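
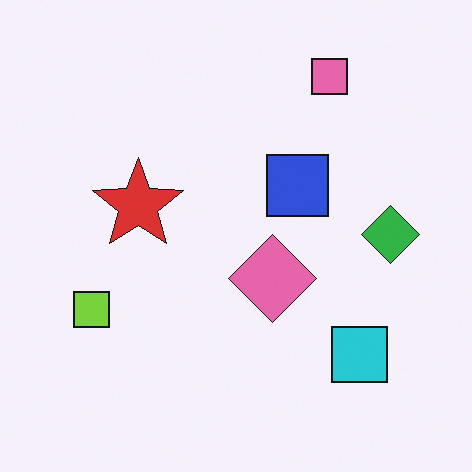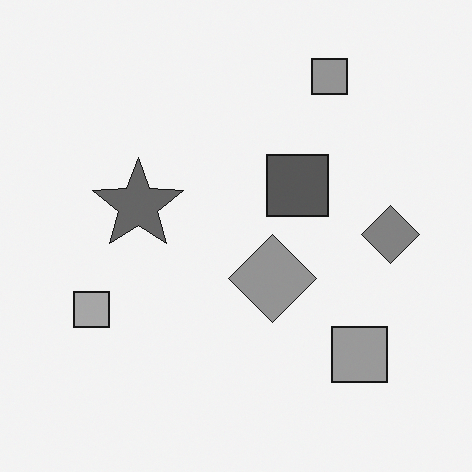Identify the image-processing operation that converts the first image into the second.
The transformation is: converted to grayscale.

All color is removed — every shape is now a shade of grey.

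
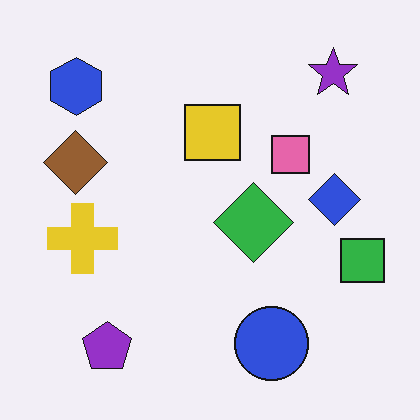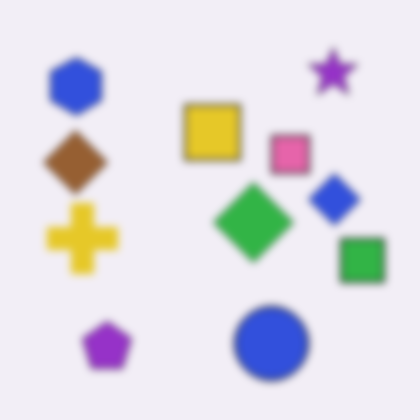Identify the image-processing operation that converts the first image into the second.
The second image is the first moderately blurred.

Shape edges and outlines are uniformly softened across the whole image.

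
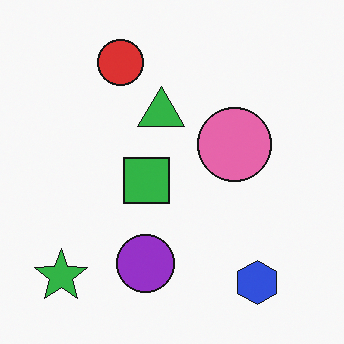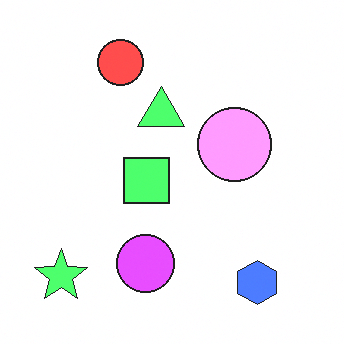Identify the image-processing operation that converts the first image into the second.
The transformation is: noticeably brightened.

Every pixel — background and shapes alike — is uniformly brightened.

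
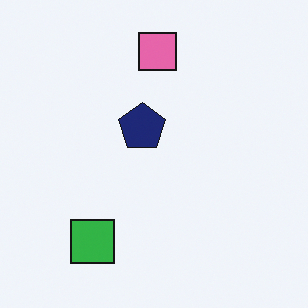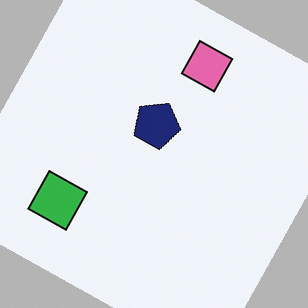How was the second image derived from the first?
Rotated clockwise by a clearly visible amount.

Every shape is tilted by the same angle and the image corners show triangular fill wedges — a whole-image rotation by a non-right angle.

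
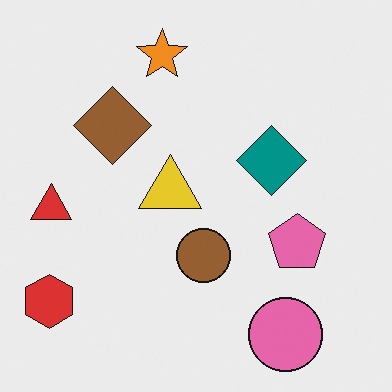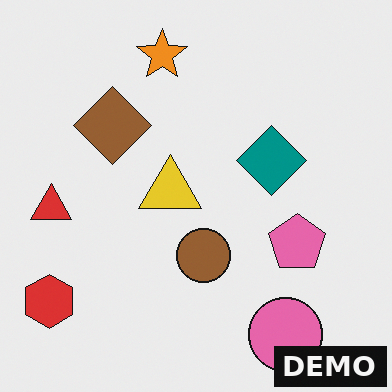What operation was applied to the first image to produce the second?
This is the original image watermarked with the text "DEMO" in the lower-right corner.

A dark label reading "DEMO" appears in the lower-right corner.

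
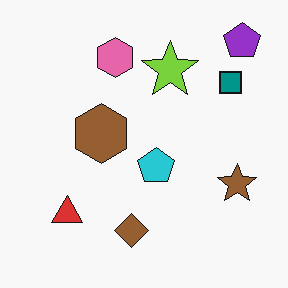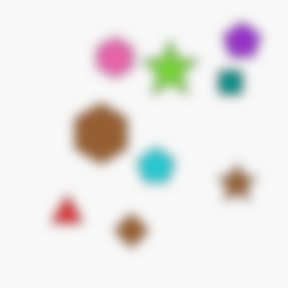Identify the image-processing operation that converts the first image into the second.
The transformation is: strongly gaussian-blurred.

Shape edges and outlines are uniformly softened across the whole image.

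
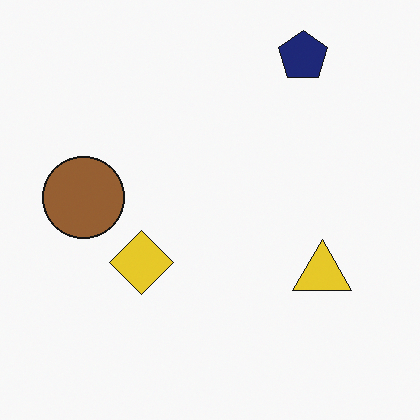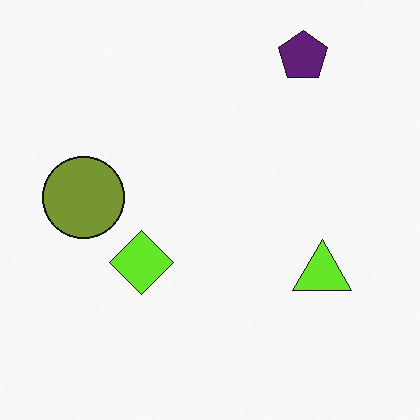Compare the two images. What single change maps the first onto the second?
The transformation is: hue-shifted slightly.

Every shape's color has rotated by the same amount around the hue wheel — a uniform hue shift.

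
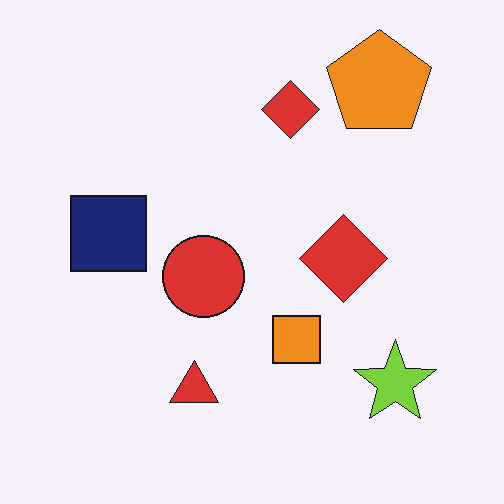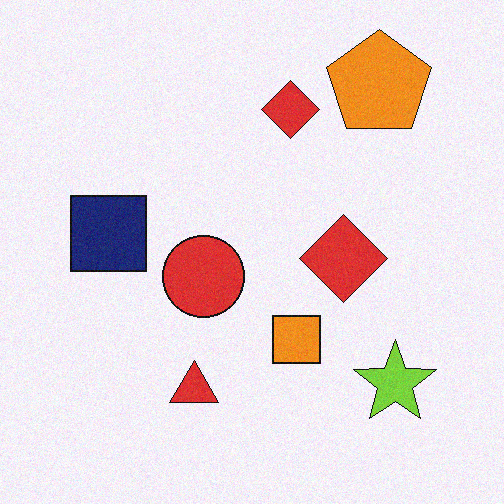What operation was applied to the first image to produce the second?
The transformation is: degraded with light additive noise.

Random speckle covers the whole image, including the flat background.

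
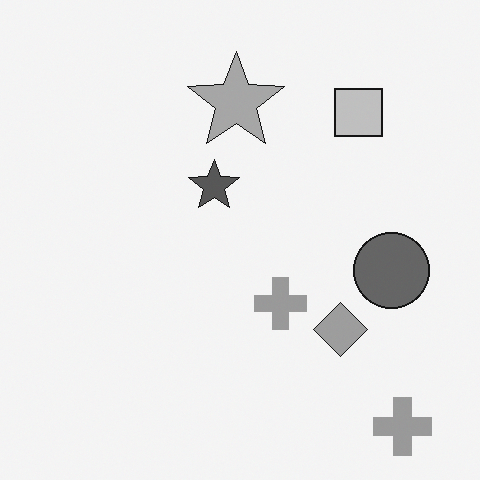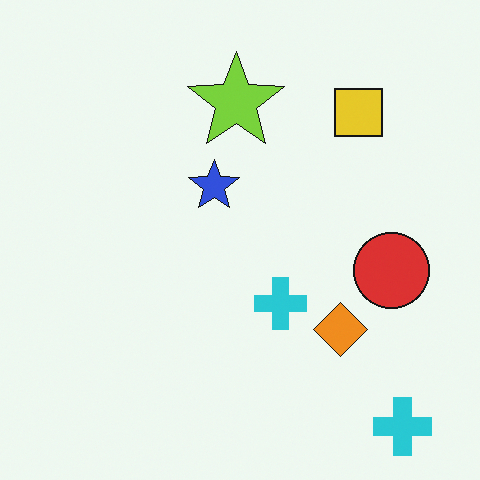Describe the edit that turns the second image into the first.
The transformation is: converted to grayscale.

All color is removed — every shape is now a shade of grey.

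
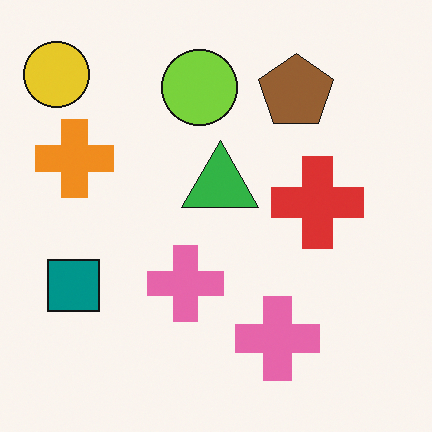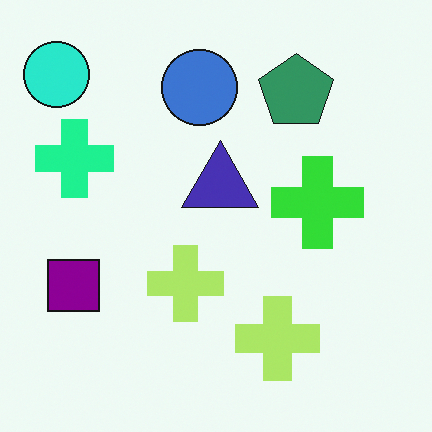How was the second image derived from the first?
It was hue-shifted through roughly a third of the color wheel.

Every shape's color has rotated by the same amount around the hue wheel — a uniform hue shift.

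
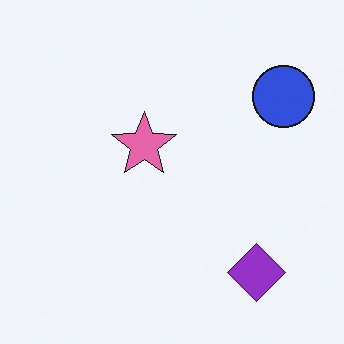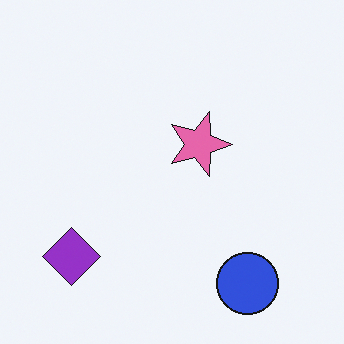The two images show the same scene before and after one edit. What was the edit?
This is the original image rotated 90° clockwise.

The blue circle sits in the top-right of the first image and the bottom-right of the second — consistent with a whole-image 90° clockwise rotation.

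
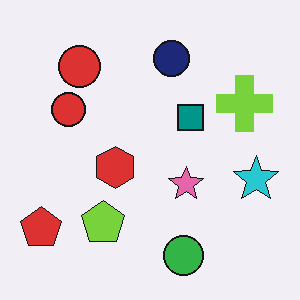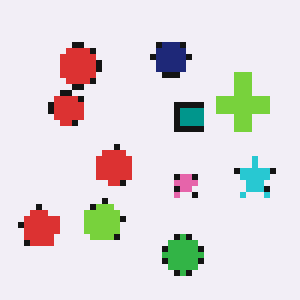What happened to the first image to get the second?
The second image is the first pixelated into visible square blocks.

Shapes are reduced to large square blocks; fine edges and outlines are lost — a downscale-then-upscale (mosaic) effect.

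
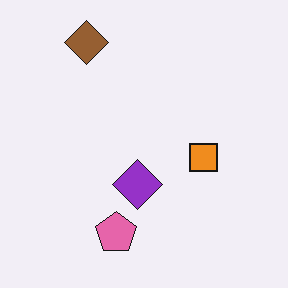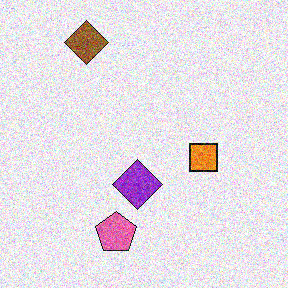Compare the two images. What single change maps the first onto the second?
It was degraded with heavy additive noise.

Random speckle covers the whole image, including the flat background.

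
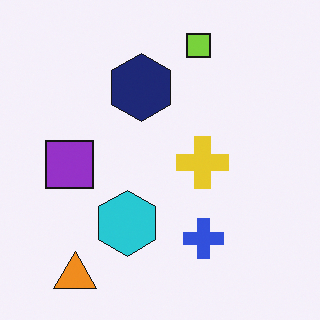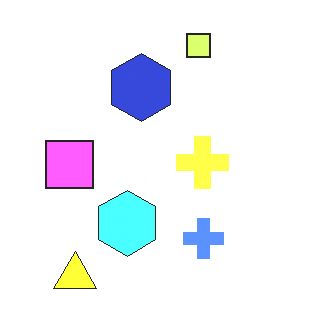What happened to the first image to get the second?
The second image is the first noticeably brightened.

Every pixel — background and shapes alike — is uniformly brightened.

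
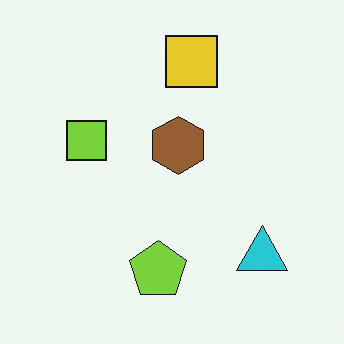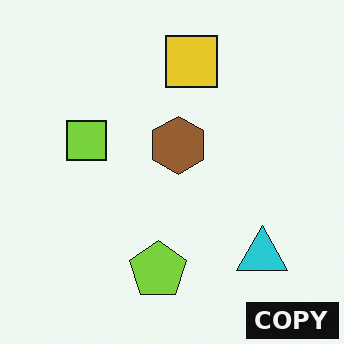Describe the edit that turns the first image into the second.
Watermarked with the text "COPY" in the lower-right corner.

A dark label reading "COPY" appears in the lower-right corner.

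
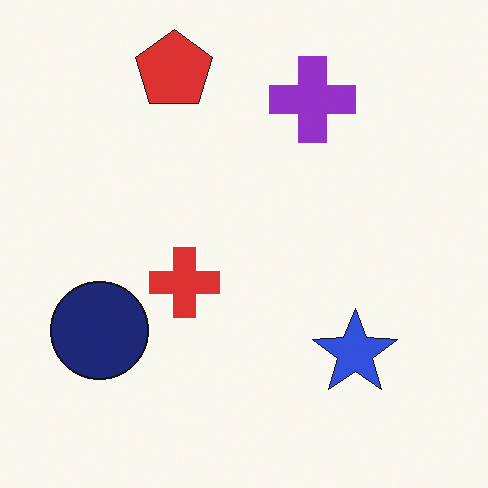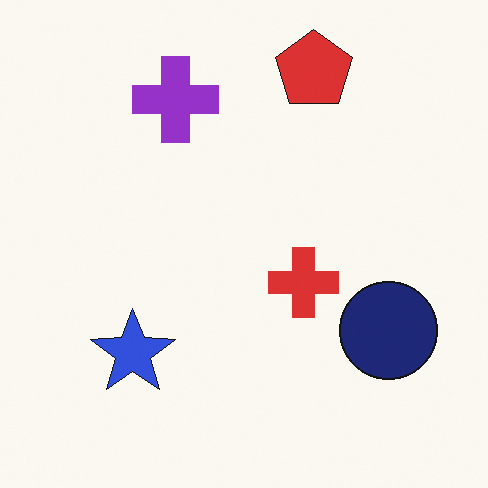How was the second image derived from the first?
This is the original image flipped horizontally (left ↔ right).

The navy circle is in the bottom-left of the first image and the bottom-right of the second — shapes on opposite sides of the vertical midline have swapped in a mirror flip.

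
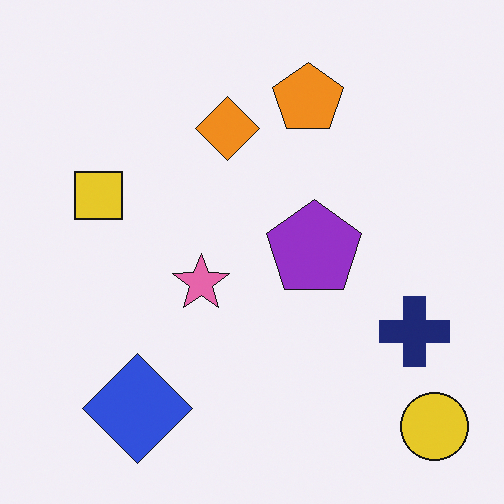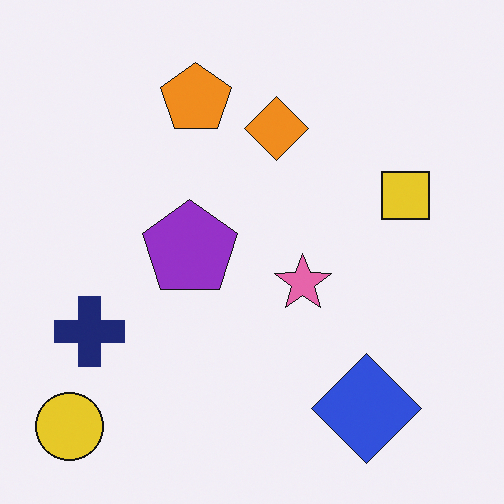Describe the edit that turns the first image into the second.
The second image is the first flipped horizontally (left ↔ right).

The yellow circle is in the bottom-right of the first image and the bottom-left of the second — shapes on opposite sides of the vertical midline have swapped in a mirror flip.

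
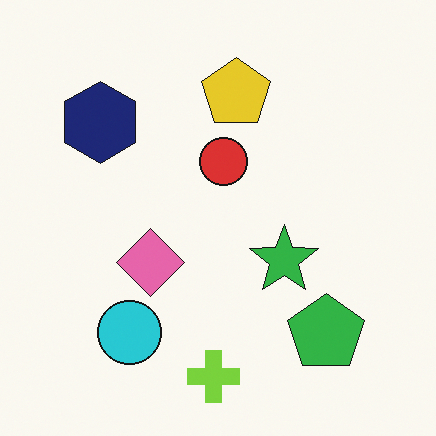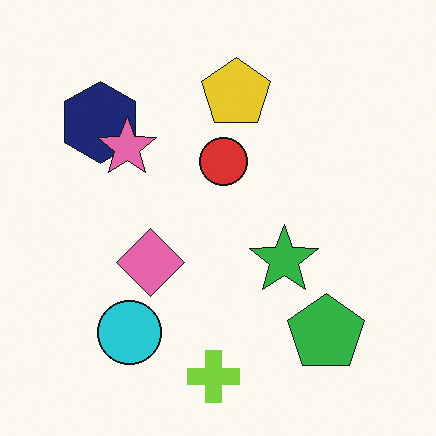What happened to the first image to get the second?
Overlaid with an additional pink star.

A pink star appears in the second image that is absent from the first.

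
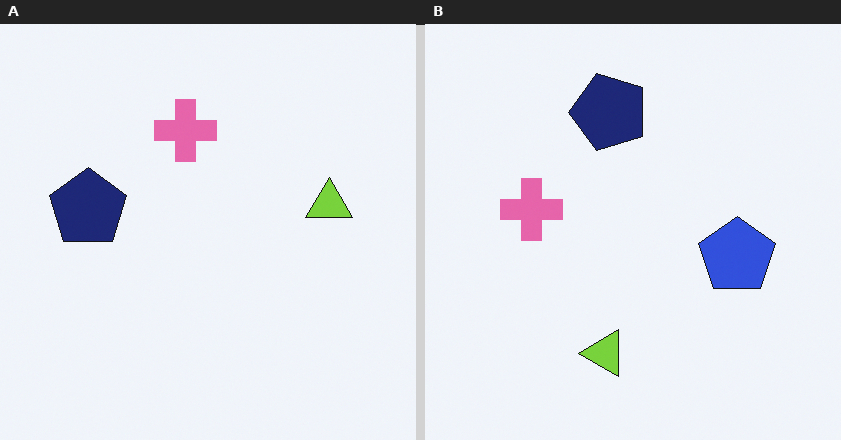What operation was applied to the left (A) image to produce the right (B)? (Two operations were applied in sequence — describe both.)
The right (B) image is the left (A) transposed (reflected across the top-left ↔ bottom-right diagonal), then overlaid with an additional blue pentagon.

Shapes have swapped their row and column positions — what was in the top-right is now in the bottom-left — a diagonal reflection. A blue pentagon appears in the right (B) image that is absent from the left (A).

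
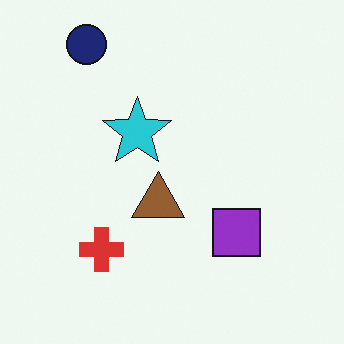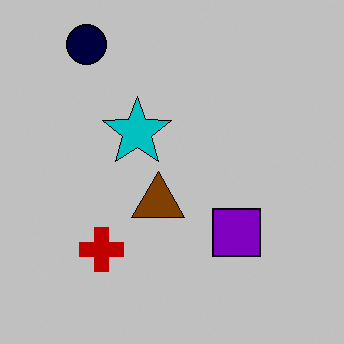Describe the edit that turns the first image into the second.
This is the original image heavily posterized to just a handful of flat colors.

Each flat color has snapped to a coarser quantized level — most visibly, the near-white background has dropped to a flat grey.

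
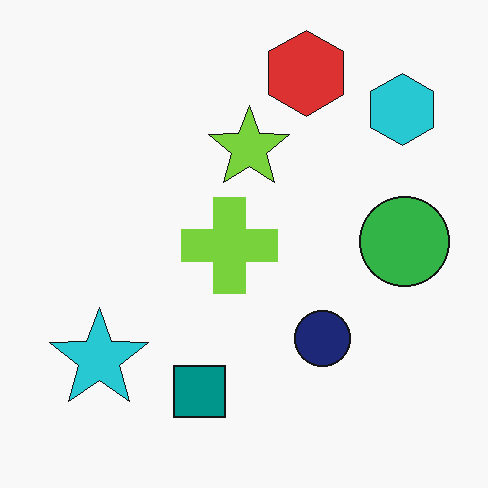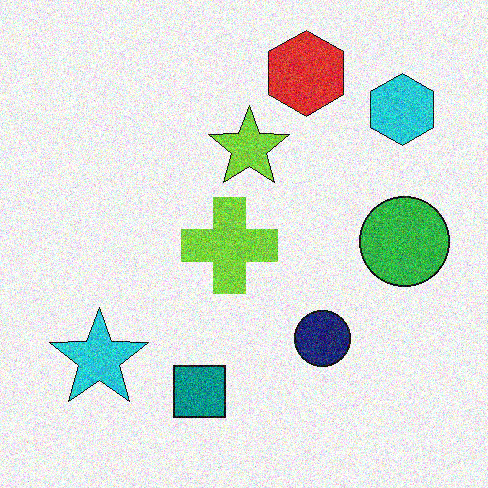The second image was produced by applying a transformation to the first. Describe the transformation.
The image was degraded with strong gaussian noise.

Random speckle covers the whole image, including the flat background.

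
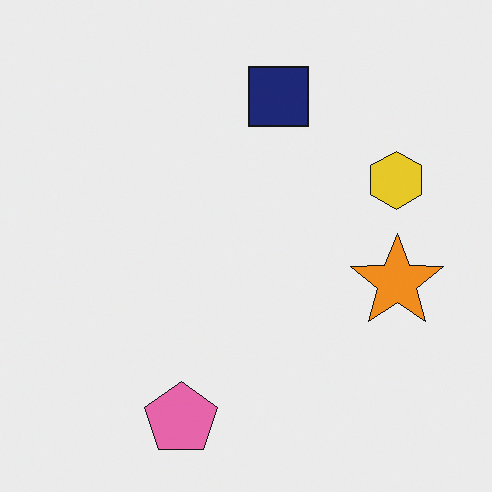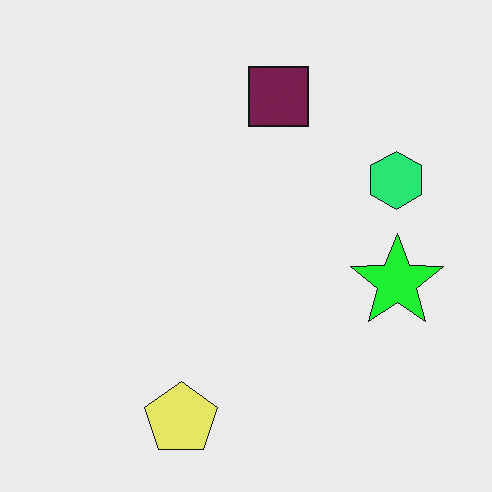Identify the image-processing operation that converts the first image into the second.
This is the original image hue-shifted by a moderate amount.

Every shape's color has rotated by the same amount around the hue wheel — a uniform hue shift.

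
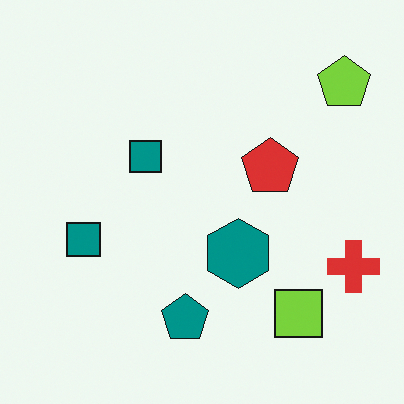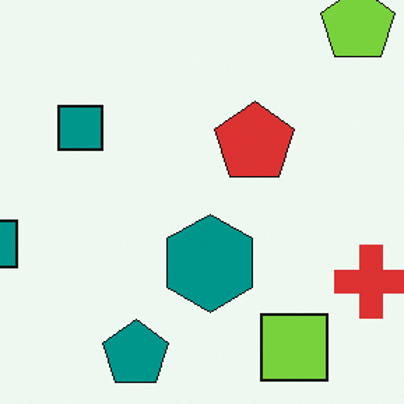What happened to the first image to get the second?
This is the original image cropped slightly and scaled back up.

The visible shapes are larger and the field of view is narrower; shapes near the original edges may be partly or wholly outside the frame — a crop-and-rescale.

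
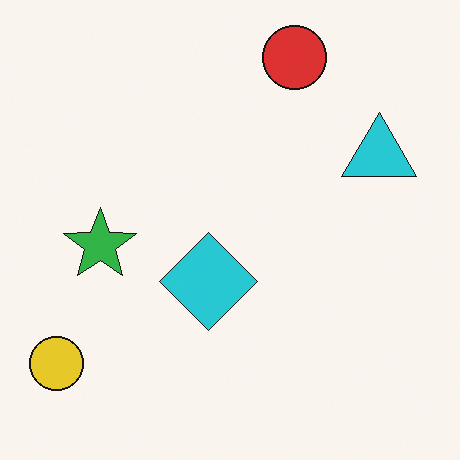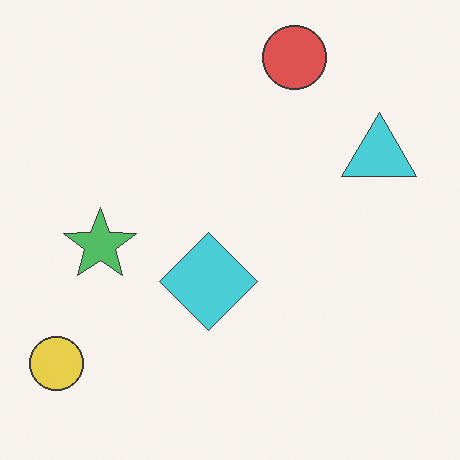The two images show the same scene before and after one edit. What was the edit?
The image was given slightly reduced contrast.

Tones are pushed toward mid-grey across the whole image — a global contrast change.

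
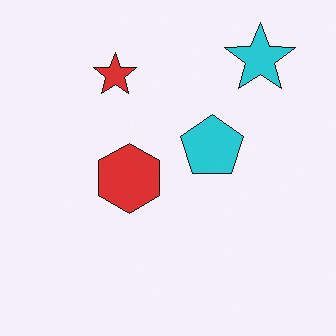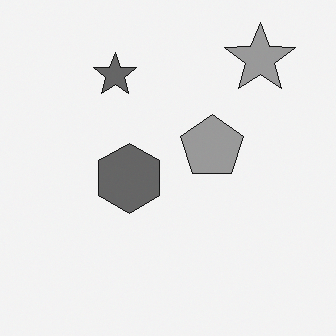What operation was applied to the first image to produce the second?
The transformation is: converted to grayscale.

All color is removed — every shape is now a shade of grey.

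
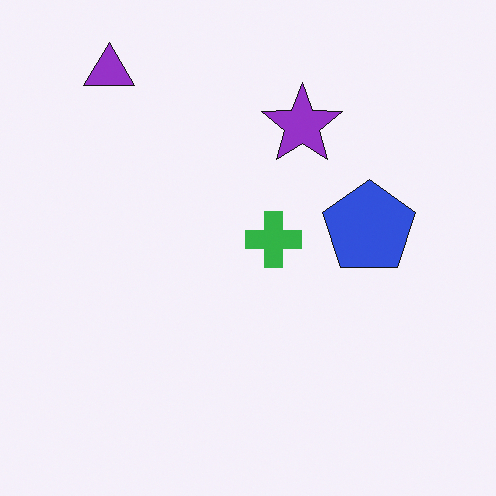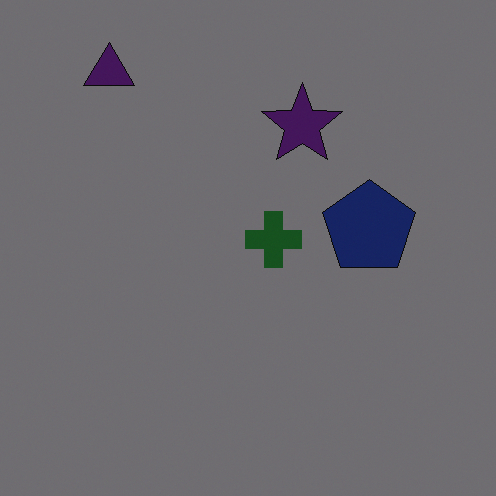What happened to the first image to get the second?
This is the original image substantially darkened.

Every pixel — background and shapes alike — is uniformly darkened.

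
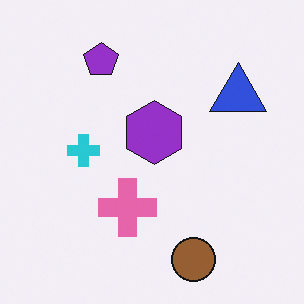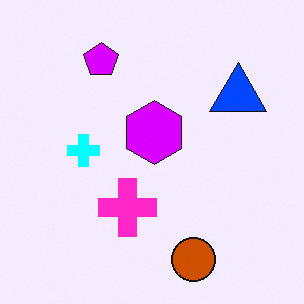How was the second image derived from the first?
This is the original image heavily oversaturated.

All colors are more vivid — a global saturation change.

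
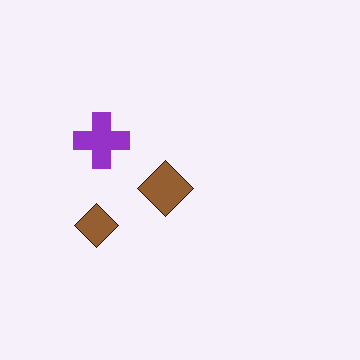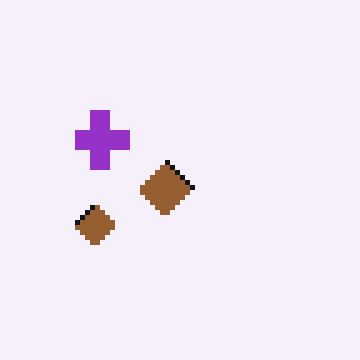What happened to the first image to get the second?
Mildly pixelated.

Shapes are reduced to large square blocks; fine edges and outlines are lost — a downscale-then-upscale (mosaic) effect.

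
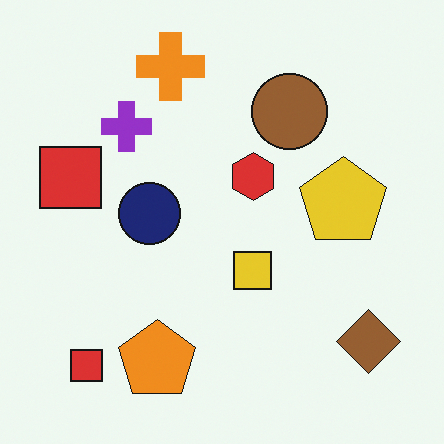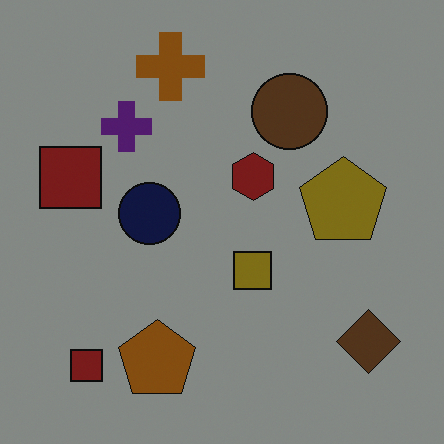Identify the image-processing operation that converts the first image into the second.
This is the original image substantially darkened.

Every pixel — background and shapes alike — is uniformly darkened.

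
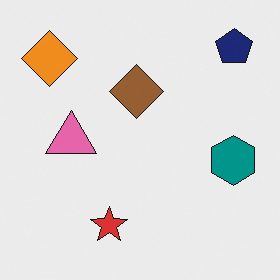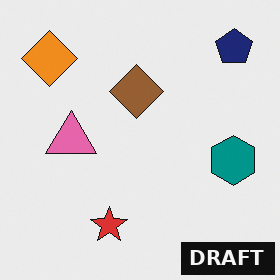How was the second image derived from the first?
Watermarked with the text "DRAFT" in the lower-right corner.

A dark label reading "DRAFT" appears in the lower-right corner.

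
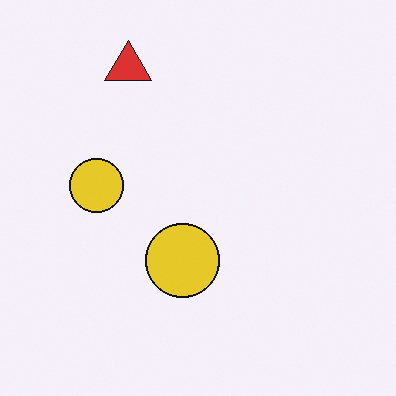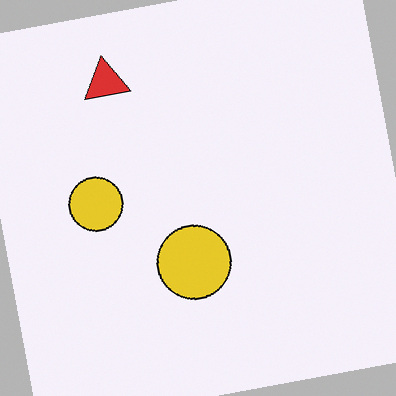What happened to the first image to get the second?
The transformation is: rotated counter-clockwise by a small amount.

Every shape is tilted by the same angle and the image corners show triangular fill wedges — a whole-image rotation by a non-right angle.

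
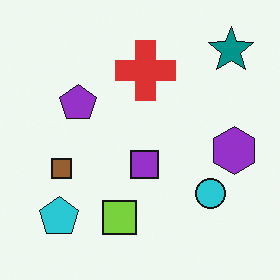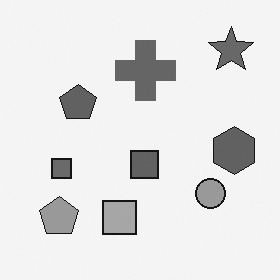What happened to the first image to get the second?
It was converted to grayscale.

All color is removed — every shape is now a shade of grey.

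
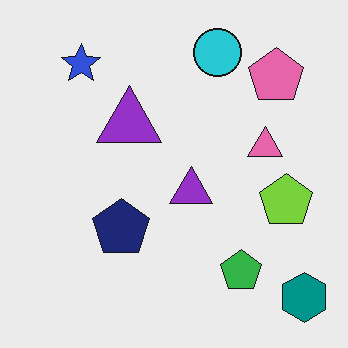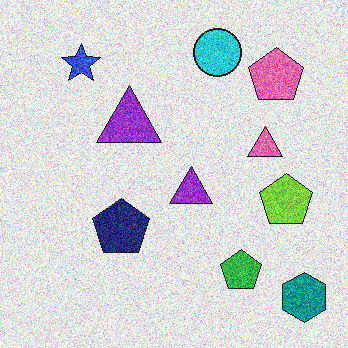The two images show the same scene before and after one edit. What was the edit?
It was degraded with heavy additive noise.

Random speckle covers the whole image, including the flat background.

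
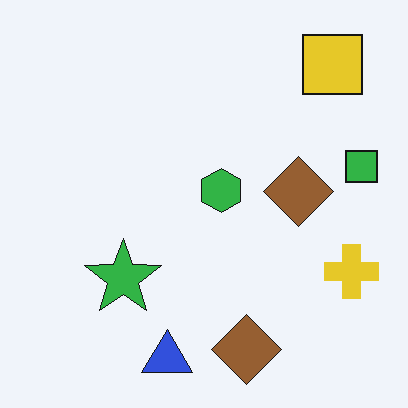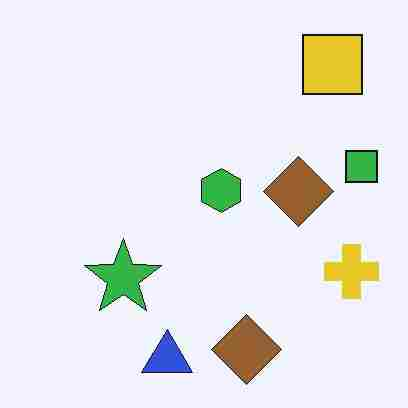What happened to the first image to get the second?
The transformation is: degraded with heavy JPEG compression.

Blocky 8×8 compression artifacts appear around shape edges and the flat background shows ringing — characteristic JPEG degradation.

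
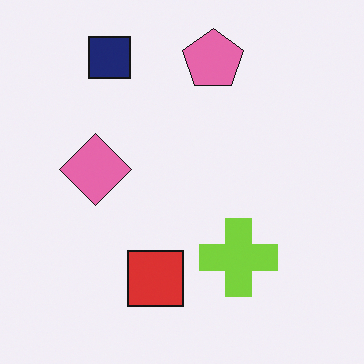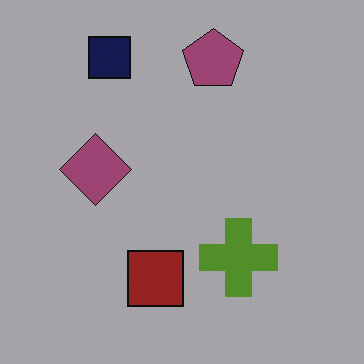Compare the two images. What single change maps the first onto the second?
The image was substantially darkened.

Every pixel — background and shapes alike — is uniformly darkened.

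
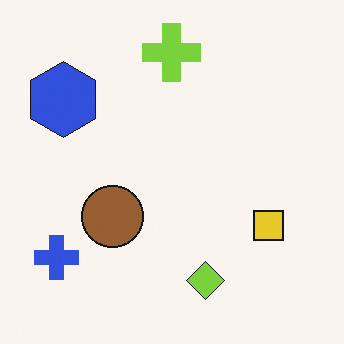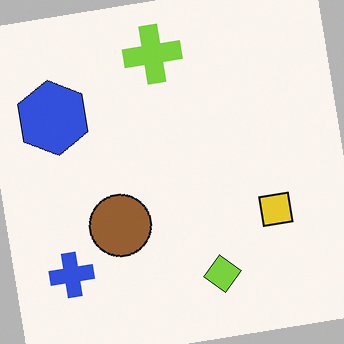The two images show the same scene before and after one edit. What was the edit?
It was rotated counter-clockwise by a few degrees.

Every shape is tilted by the same angle and the image corners show triangular fill wedges — a whole-image rotation by a non-right angle.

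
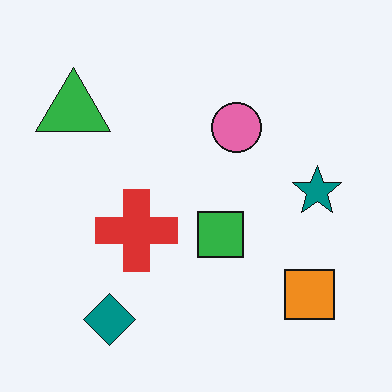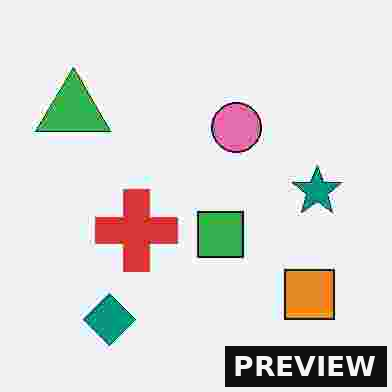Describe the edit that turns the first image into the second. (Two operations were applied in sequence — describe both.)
The second image is the first heavily JPEG-compressed with obvious blocking artifacts, then watermarked with the text "PREVIEW" in the lower-right corner.

Blocky 8×8 compression artifacts appear around shape edges and the flat background shows ringing — characteristic JPEG degradation. A dark label reading "PREVIEW" appears in the lower-right corner.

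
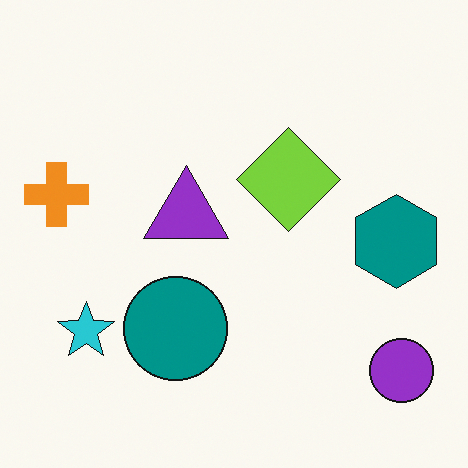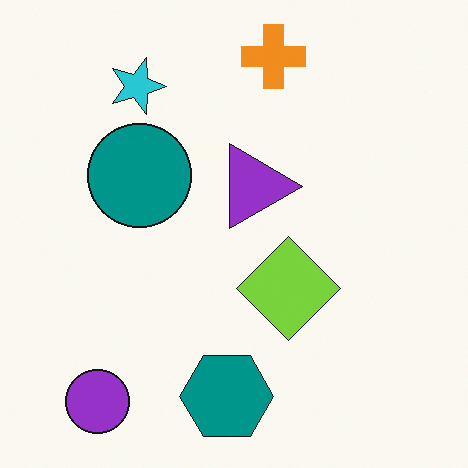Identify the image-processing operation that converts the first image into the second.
The image was rotated 90° clockwise.

The purple circle sits in the bottom-right of the first image and the bottom-left of the second — consistent with a whole-image 90° clockwise rotation.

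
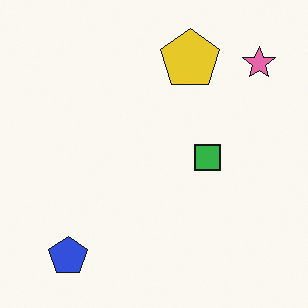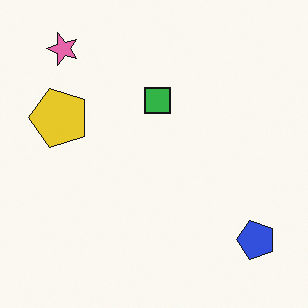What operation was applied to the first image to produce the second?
The transformation is: rotated 90° counter-clockwise.

The pink star sits in the top-right of the first image and the top-left of the second — consistent with a whole-image 90° counter-clockwise rotation.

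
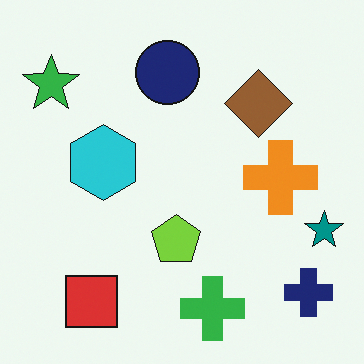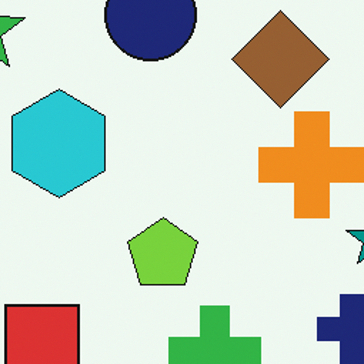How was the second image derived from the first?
This is the original image cropped to a modestly smaller region and rescaled.

The visible shapes are larger and the field of view is narrower; shapes near the original edges may be partly or wholly outside the frame — a crop-and-rescale.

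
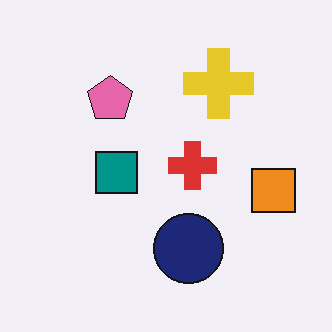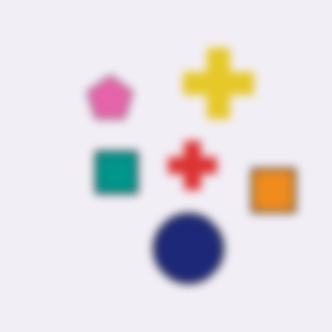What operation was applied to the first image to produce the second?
It was noticeably gaussian-blurred.

Shape edges and outlines are uniformly softened across the whole image.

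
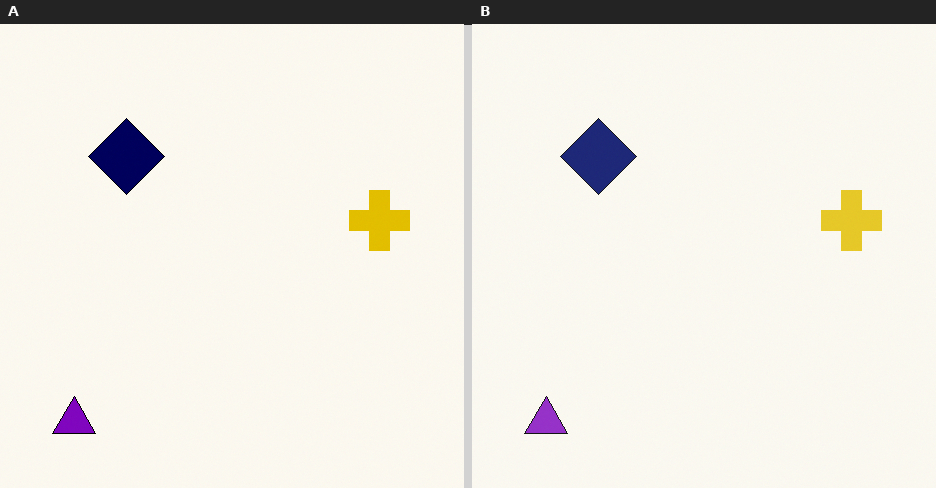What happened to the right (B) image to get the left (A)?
The image was given slightly increased contrast.

Tones are pushed away from mid-grey across the whole image — a global contrast change.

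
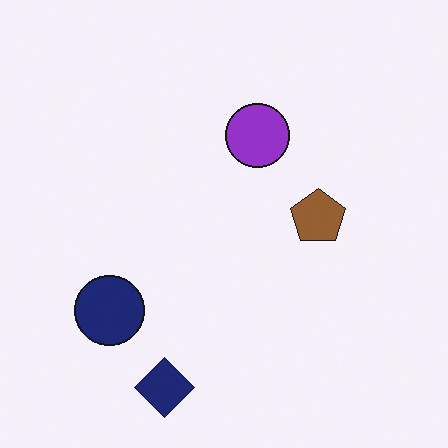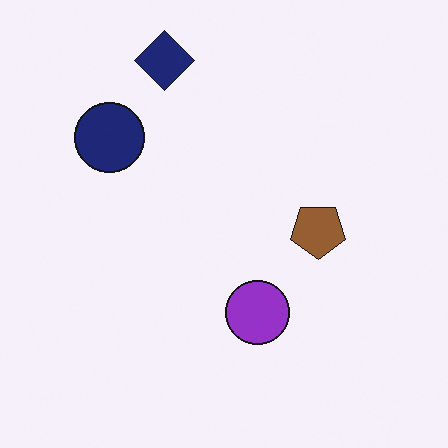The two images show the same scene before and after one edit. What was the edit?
The transformation is: flipped vertically (top ↔ bottom).

The navy diamond is in the bottom of the first image and the top of the second — shapes on opposite sides of the horizontal midline have swapped in a mirror flip.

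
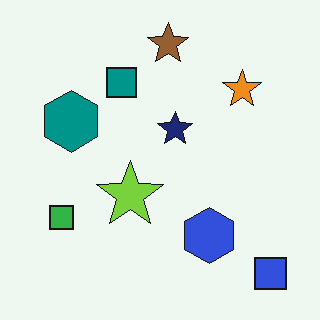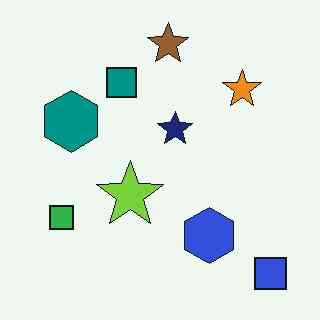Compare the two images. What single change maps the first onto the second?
This is the original image given moderate JPEG compression.

Blocky 8×8 compression artifacts appear around shape edges and the flat background shows ringing — characteristic JPEG degradation.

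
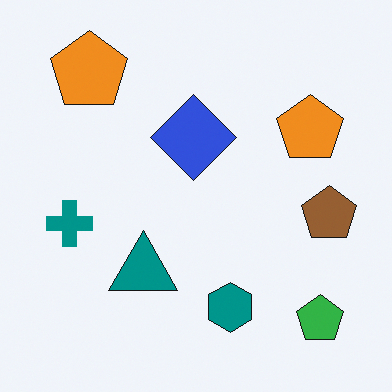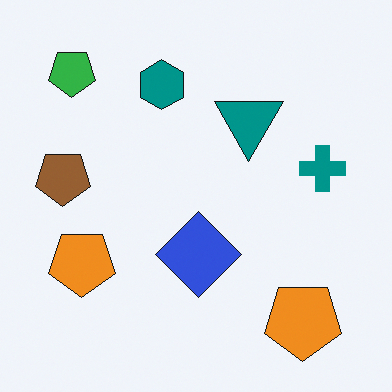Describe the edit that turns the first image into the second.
The image was rotated 180°.

The green pentagon sits in the bottom-right of the first image and the top-left of the second — consistent with a whole-image 180° rotation.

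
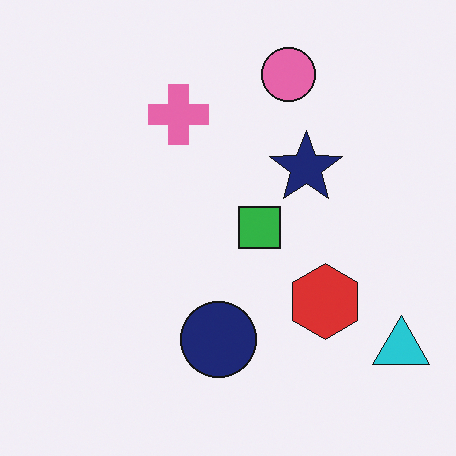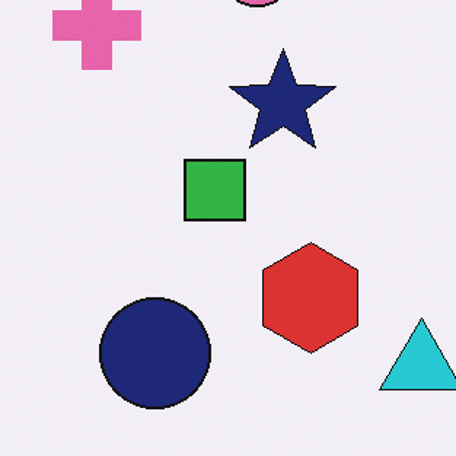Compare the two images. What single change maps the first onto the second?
It was cropped slightly and scaled back up.

The visible shapes are larger and the field of view is narrower; shapes near the original edges may be partly or wholly outside the frame — a crop-and-rescale.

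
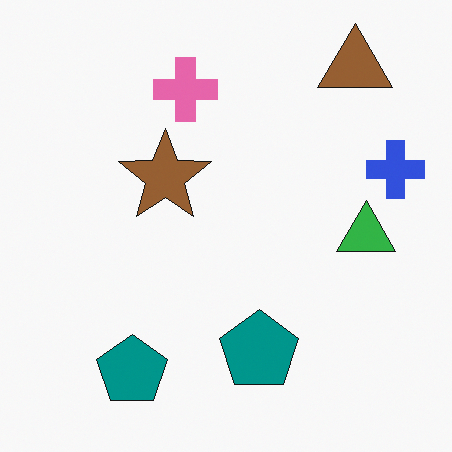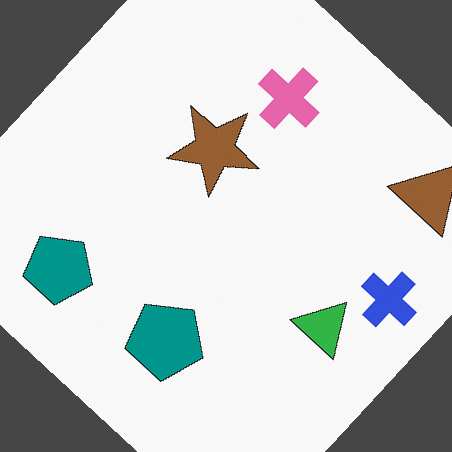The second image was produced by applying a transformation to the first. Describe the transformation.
The transformation is: rotated clockwise by a large amount — several tens of degrees.

Every shape is tilted by the same angle and the image corners show triangular fill wedges — a whole-image rotation by a non-right angle.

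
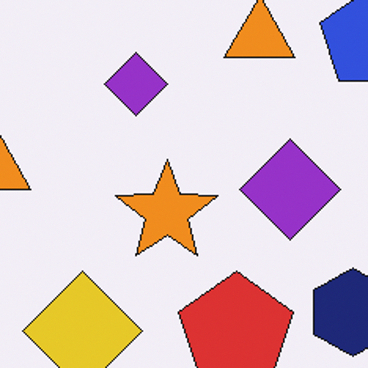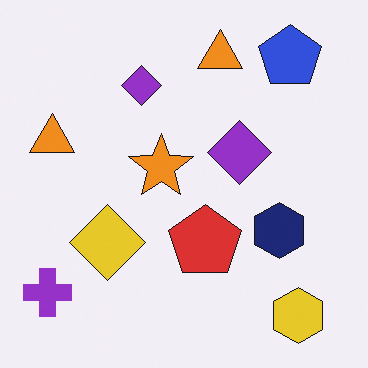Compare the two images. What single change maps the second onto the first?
The image was cropped slightly and scaled back up.

The visible shapes are larger and the field of view is narrower; shapes near the original edges may be partly or wholly outside the frame — a crop-and-rescale.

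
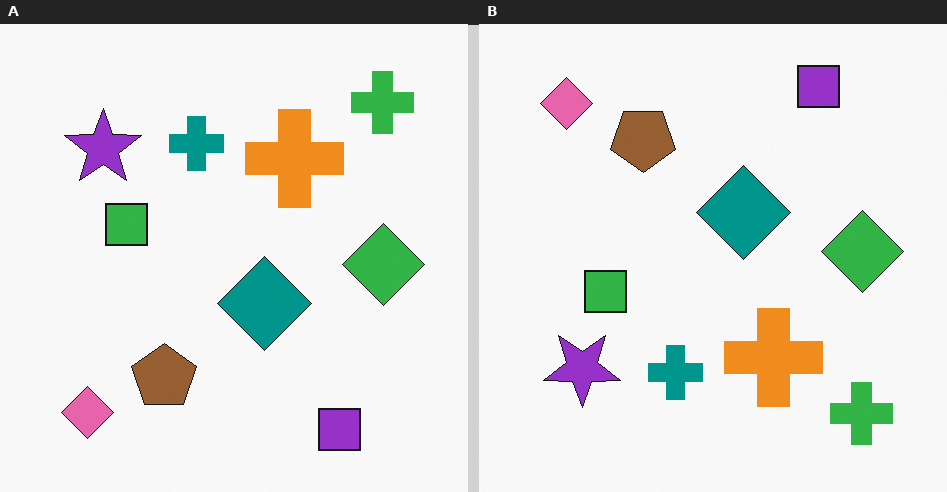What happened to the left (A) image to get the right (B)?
The transformation is: flipped vertically (top ↔ bottom).

The purple square is in the bottom-right of the left (A) image and the top-right of the right (B) — shapes on opposite sides of the horizontal midline have swapped in a mirror flip.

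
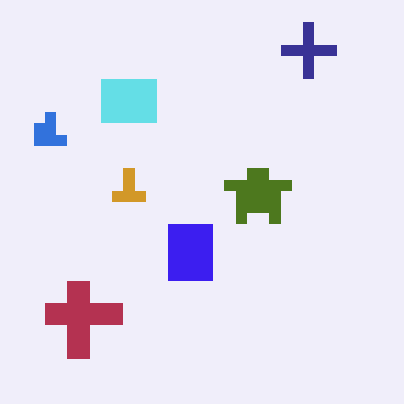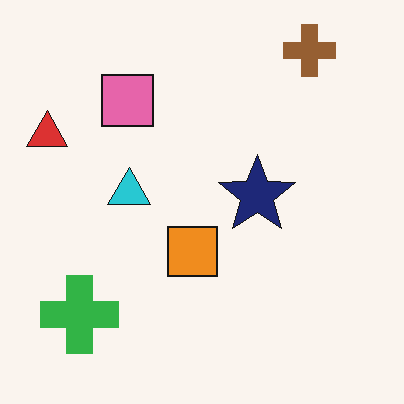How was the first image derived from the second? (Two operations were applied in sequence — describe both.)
It was coarsely pixelated, then hue-shifted by a large amount.

Shapes are reduced to large square blocks; fine edges and outlines are lost — a downscale-then-upscale (mosaic) effect. Every shape's color has rotated by the same amount around the hue wheel — a uniform hue shift.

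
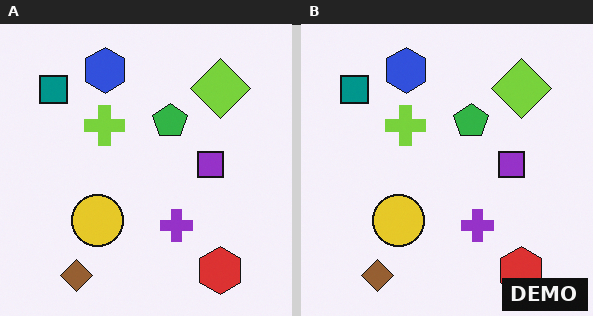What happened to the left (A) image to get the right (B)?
The right (B) image is the left (A) watermarked with the text "DEMO" in the lower-right corner.

A dark label reading "DEMO" appears in the lower-right corner.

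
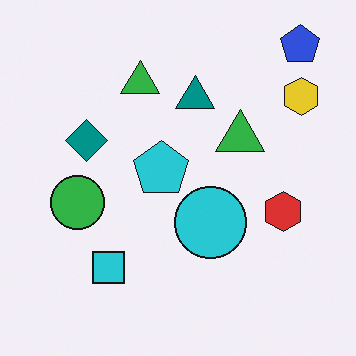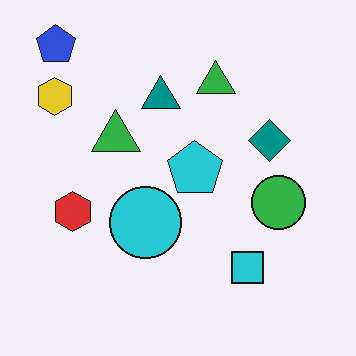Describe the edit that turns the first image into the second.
The transformation is: flipped horizontally (left ↔ right).

The yellow hexagon is in the top-right of the first image and the top-left of the second — shapes on opposite sides of the vertical midline have swapped in a mirror flip.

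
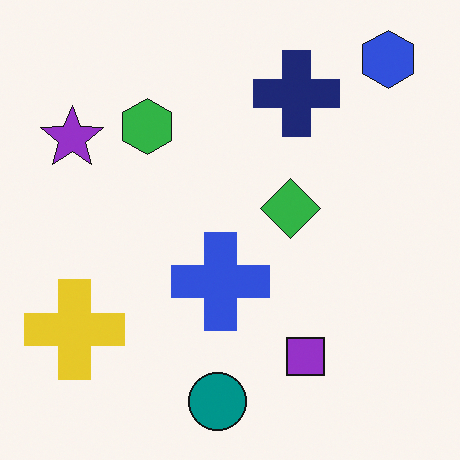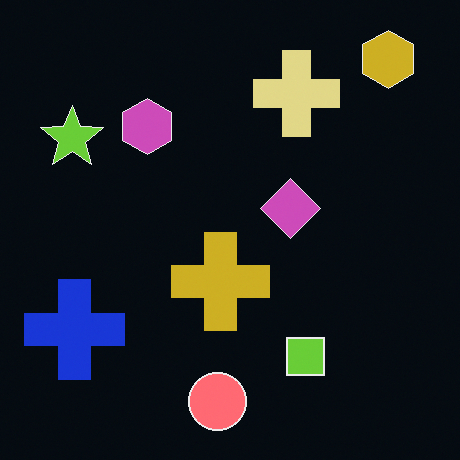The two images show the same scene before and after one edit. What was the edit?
The image was color-inverted (negative).

The light background has become dark and every shape's color is its complement — a photographic negative.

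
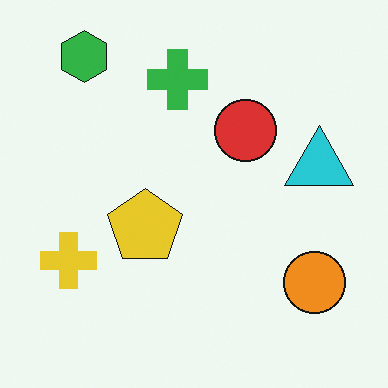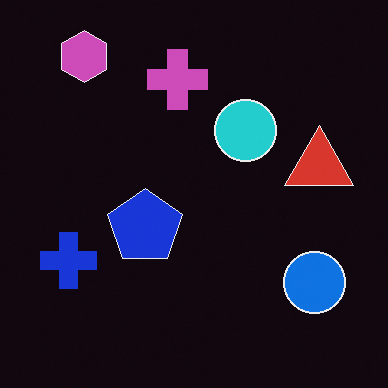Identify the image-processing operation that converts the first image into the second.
Color-inverted (negative).

The light background has become dark and every shape's color is its complement — a photographic negative.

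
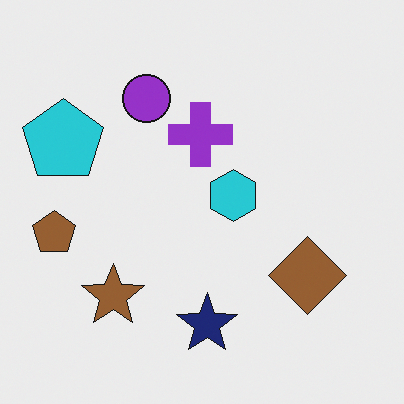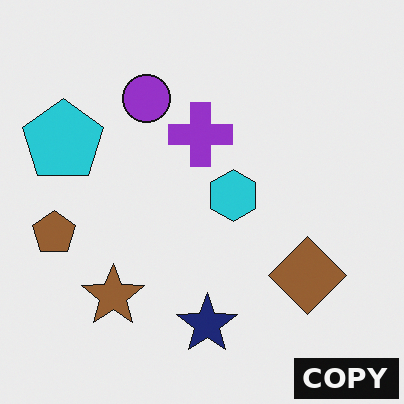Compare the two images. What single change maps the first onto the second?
It was watermarked with the text "COPY" in the lower-right corner.

A dark label reading "COPY" appears in the lower-right corner.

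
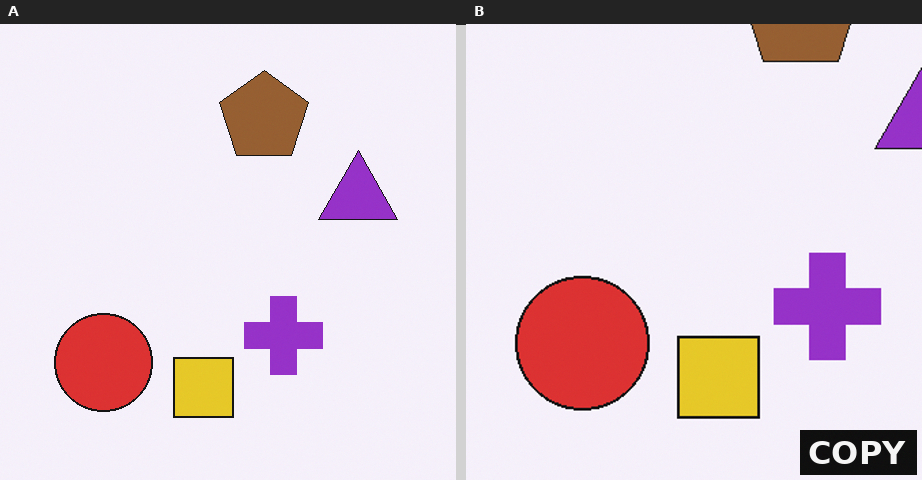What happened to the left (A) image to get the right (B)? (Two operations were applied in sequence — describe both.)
Cropped to a modestly smaller region and rescaled, then watermarked with the text "COPY" in the lower-right corner.

The visible shapes are larger and the field of view is narrower; shapes near the original edges may be partly or wholly outside the frame — a crop-and-rescale. A dark label reading "COPY" appears in the lower-right corner.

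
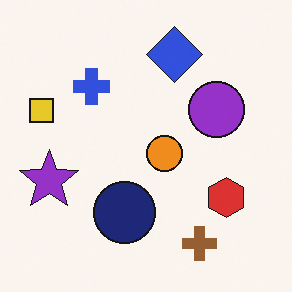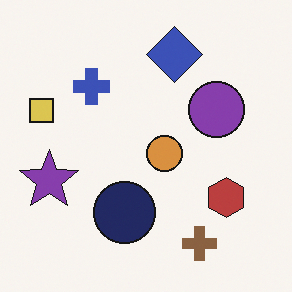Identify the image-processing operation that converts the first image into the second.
This is the original image slightly desaturated.

All colors are more muted and greyish — a global saturation change.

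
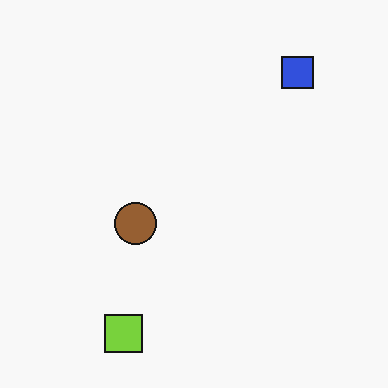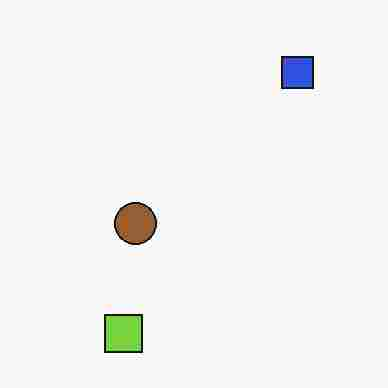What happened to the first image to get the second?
Degraded with heavy JPEG compression.

Blocky 8×8 compression artifacts appear around shape edges and the flat background shows ringing — characteristic JPEG degradation.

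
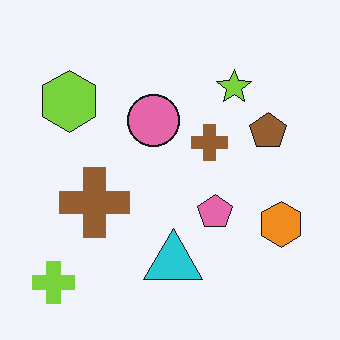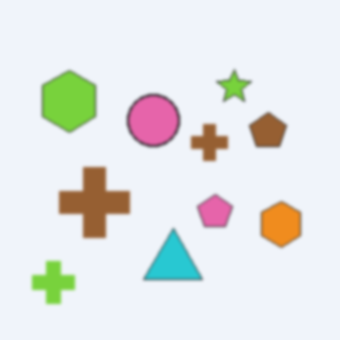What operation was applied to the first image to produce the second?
It was given a subtle gaussian blur.

Shape edges and outlines are uniformly softened across the whole image.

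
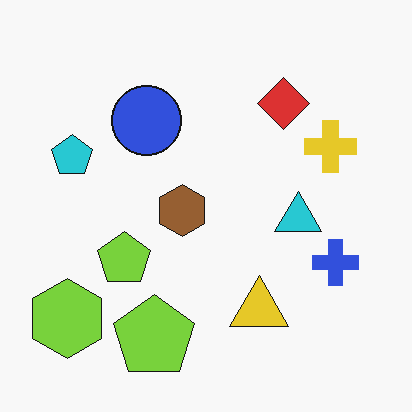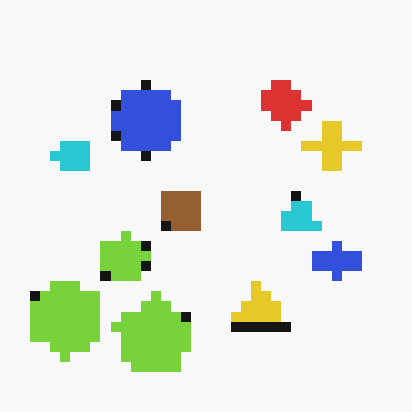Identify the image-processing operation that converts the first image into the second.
This is the original image heavily pixelated into large blocks.

Shapes are reduced to large square blocks; fine edges and outlines are lost — a downscale-then-upscale (mosaic) effect.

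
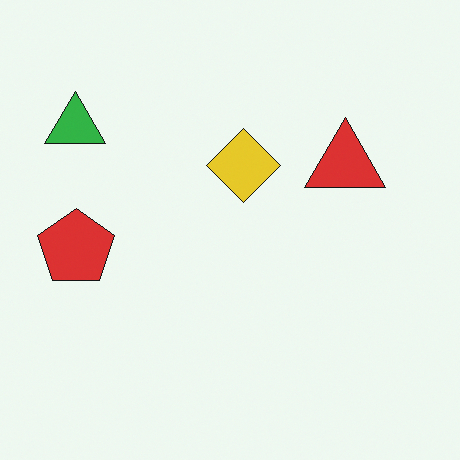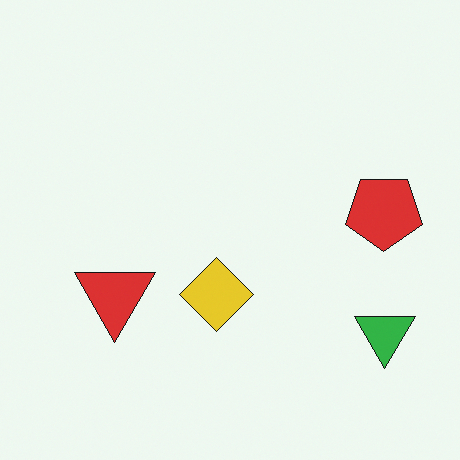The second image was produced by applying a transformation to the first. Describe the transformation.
Rotated 180°.

The green triangle sits in the top-left of the first image and the bottom-right of the second — consistent with a whole-image 180° rotation.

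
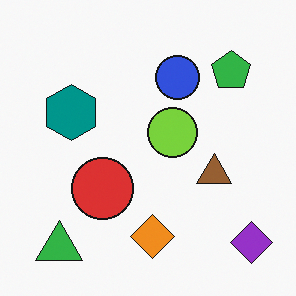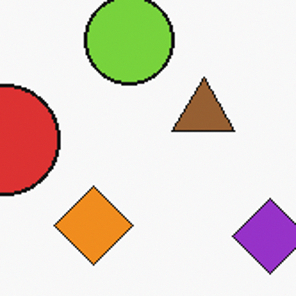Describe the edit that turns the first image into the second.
The image was cropped tightly and scaled back up.

The visible shapes are larger and the field of view is narrower; shapes near the original edges may be partly or wholly outside the frame — a crop-and-rescale.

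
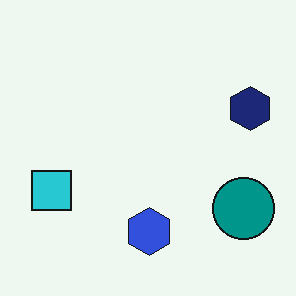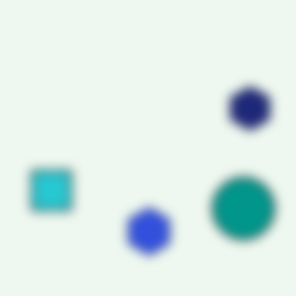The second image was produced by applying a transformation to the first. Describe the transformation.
The second image is the first strongly gaussian-blurred.

Shape edges and outlines are uniformly softened across the whole image.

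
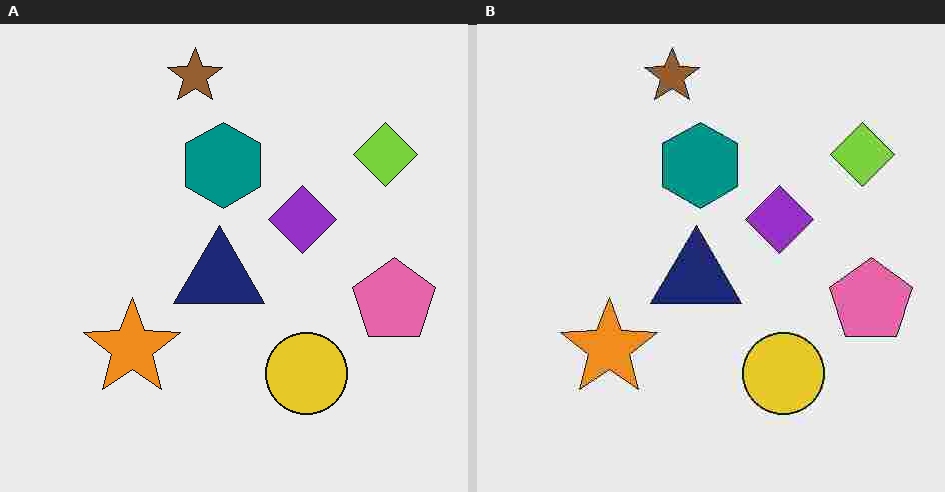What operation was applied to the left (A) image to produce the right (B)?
The image was degraded with heavy JPEG compression.

Blocky 8×8 compression artifacts appear around shape edges and the flat background shows ringing — characteristic JPEG degradation.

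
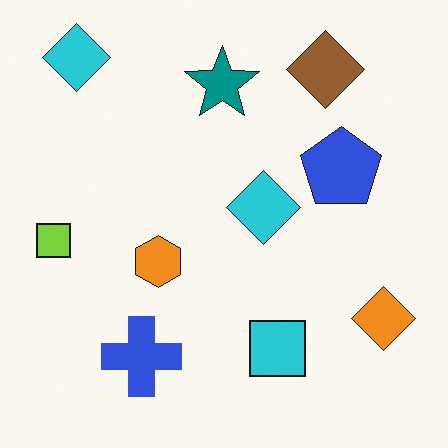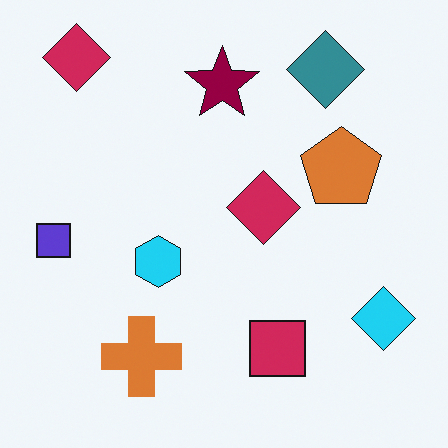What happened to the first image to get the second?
The transformation is: hue-shifted through roughly half the color wheel.

Every shape's color has rotated by the same amount around the hue wheel — a uniform hue shift.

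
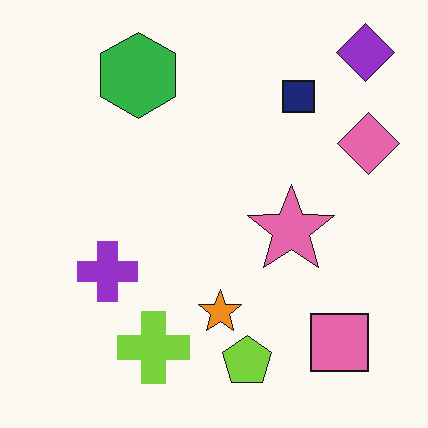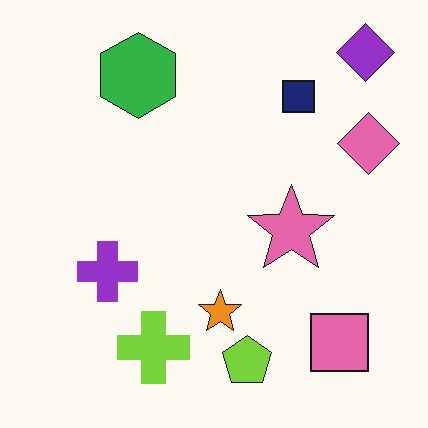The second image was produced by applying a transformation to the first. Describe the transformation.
JPEG-compressed with visible artifacts.

Blocky 8×8 compression artifacts appear around shape edges and the flat background shows ringing — characteristic JPEG degradation.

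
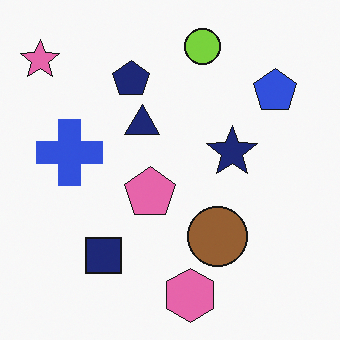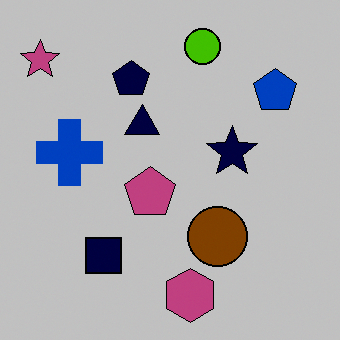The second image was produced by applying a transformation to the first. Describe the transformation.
It was aggressively posterized.

Each flat color has snapped to a coarser quantized level — most visibly, the near-white background has dropped to a flat grey.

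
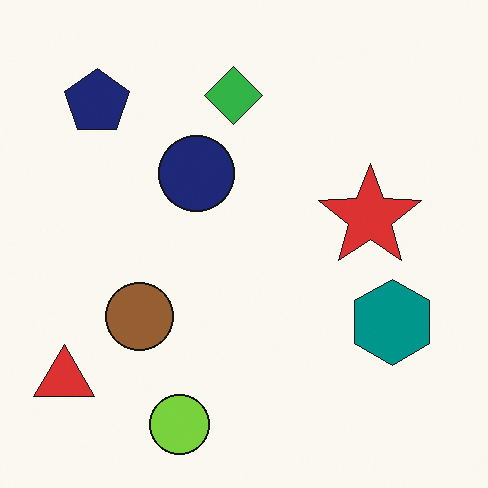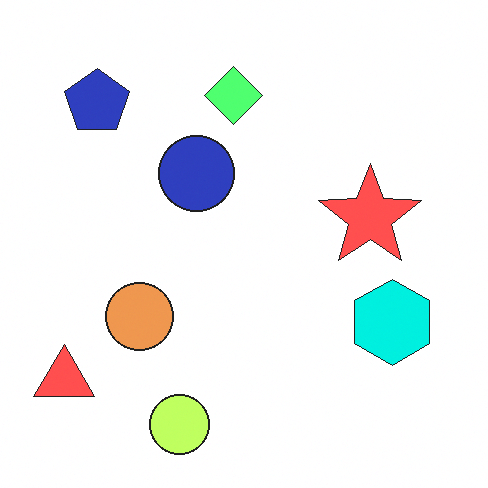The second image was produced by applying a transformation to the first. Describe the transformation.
It was noticeably brightened.

Every pixel — background and shapes alike — is uniformly brightened.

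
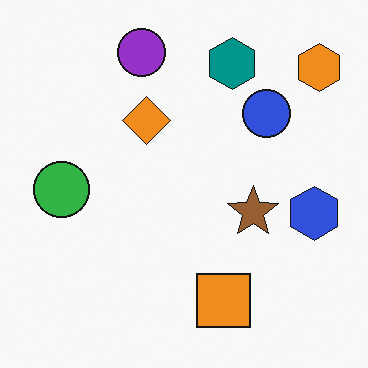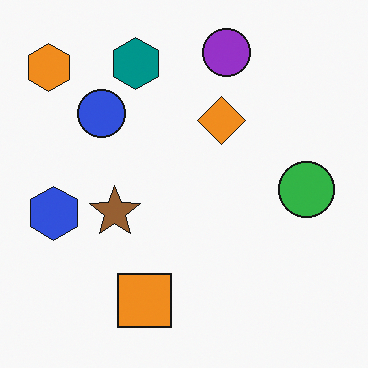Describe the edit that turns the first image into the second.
Flipped horizontally (left ↔ right).

The orange hexagon is in the top-right of the first image and the top-left of the second — shapes on opposite sides of the vertical midline have swapped in a mirror flip.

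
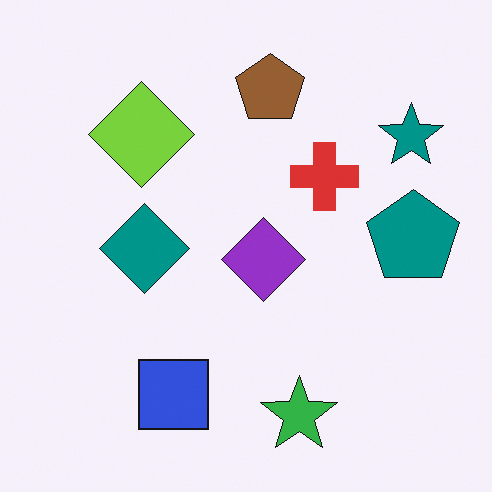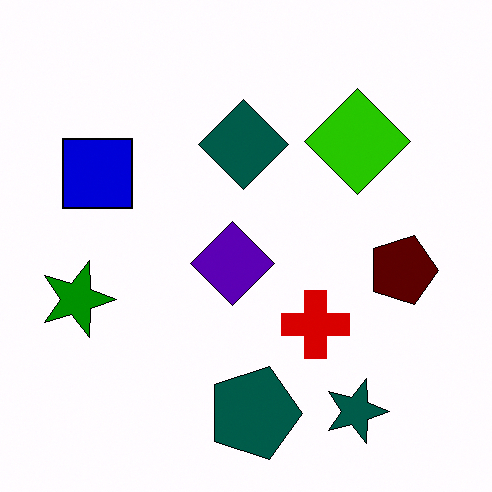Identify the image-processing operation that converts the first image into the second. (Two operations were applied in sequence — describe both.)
The second image is the first rotated 90° clockwise, then given much higher contrast.

The teal star sits in the top-right of the first image and the bottom-right of the second — consistent with a whole-image 90° clockwise rotation. Tones are pushed away from mid-grey across the whole image — a global contrast change.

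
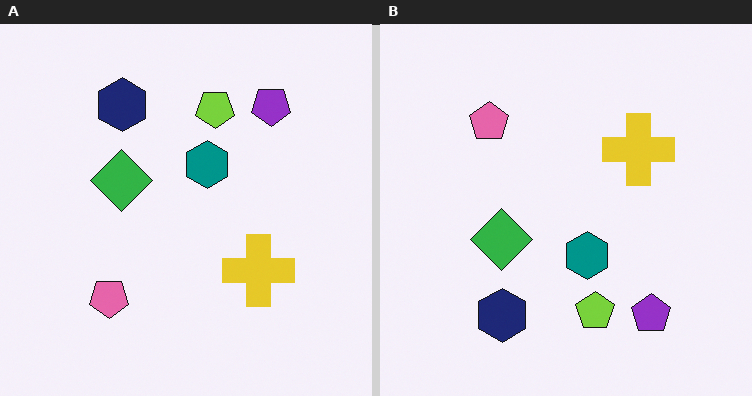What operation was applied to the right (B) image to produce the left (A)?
The transformation is: flipped vertically (top ↔ bottom).

The navy hexagon is in the bottom-left of the right (B) image and the top-left of the left (A) — shapes on opposite sides of the horizontal midline have swapped in a mirror flip.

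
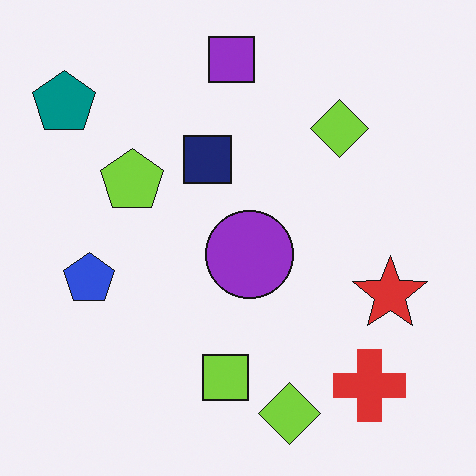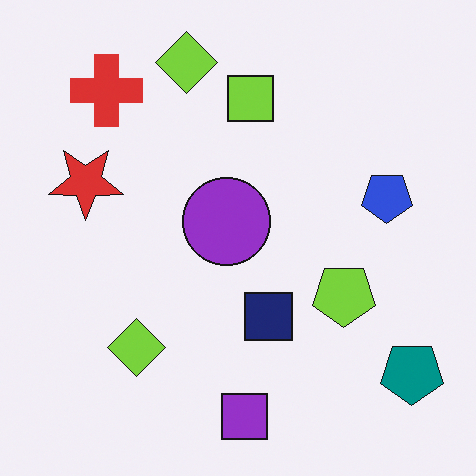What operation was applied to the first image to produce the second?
The second image is the first rotated 180°.

The teal pentagon sits in the top-left of the first image and the bottom-right of the second — consistent with a whole-image 180° rotation.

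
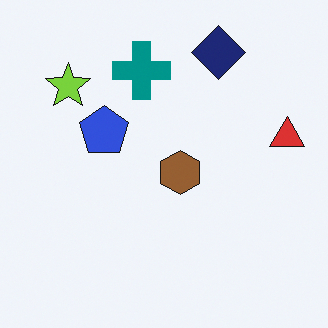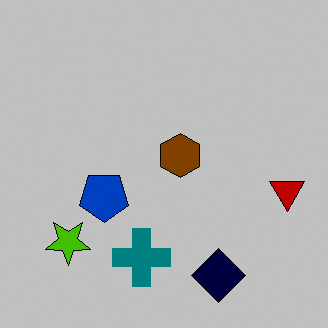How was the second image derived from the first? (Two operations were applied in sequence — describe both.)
The second image is the first heavily posterized to just a handful of flat colors, then flipped vertically (top ↔ bottom).

Each flat color has snapped to a coarser quantized level — most visibly, the near-white background has dropped to a flat grey. The navy diamond is in the top of the first image and the bottom of the second — shapes on opposite sides of the horizontal midline have swapped in a mirror flip.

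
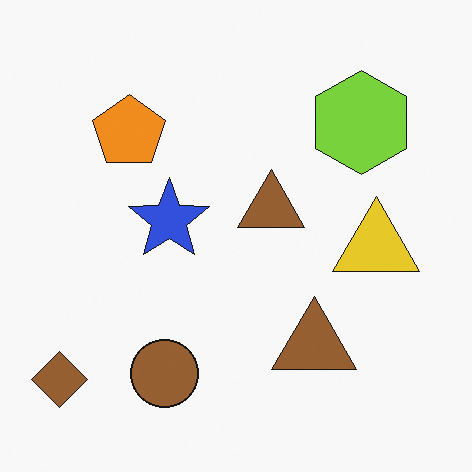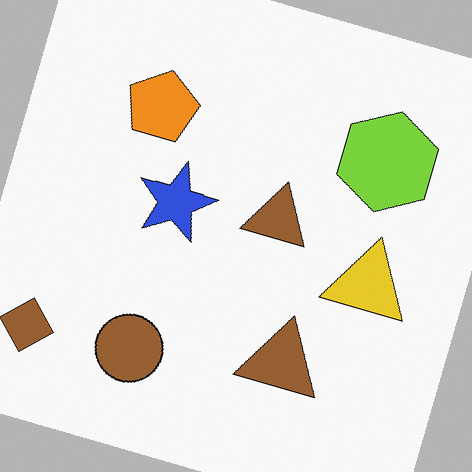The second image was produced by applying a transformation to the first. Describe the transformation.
The transformation is: rotated clockwise by a clearly visible amount.

Every shape is tilted by the same angle and the image corners show triangular fill wedges — a whole-image rotation by a non-right angle.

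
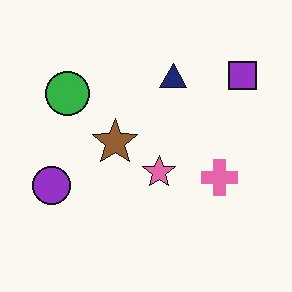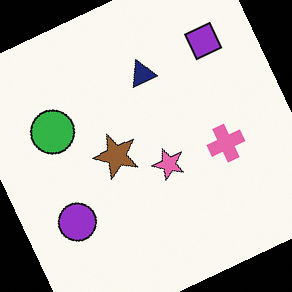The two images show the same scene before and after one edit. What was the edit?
Rotated counter-clockwise by a moderate amount.

Every shape is tilted by the same angle and the image corners show triangular fill wedges — a whole-image rotation by a non-right angle.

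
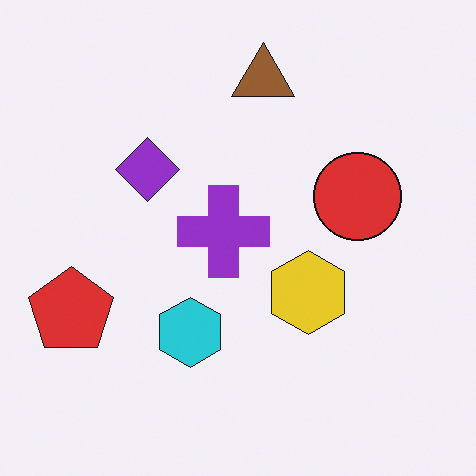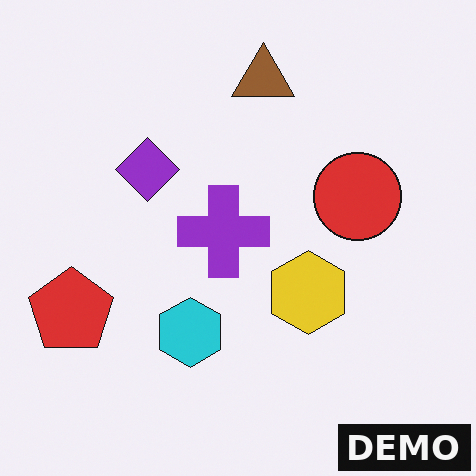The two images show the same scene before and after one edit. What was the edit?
It was watermarked with the text "DEMO" in the lower-right corner.

A dark label reading "DEMO" appears in the lower-right corner.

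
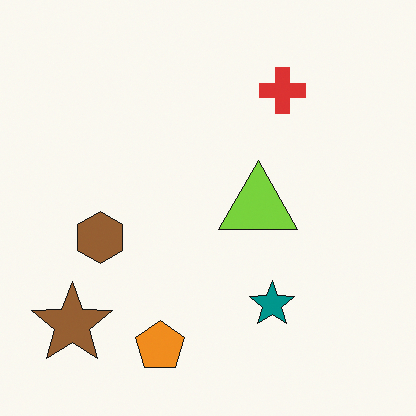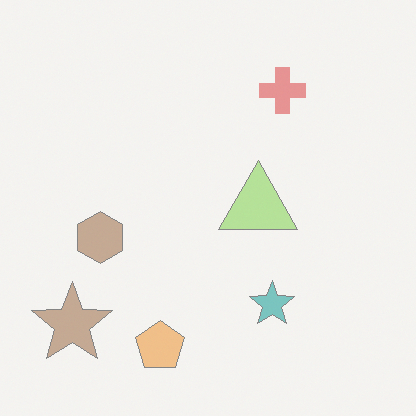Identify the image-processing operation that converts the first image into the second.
Given much lower contrast.

Tones are pushed toward mid-grey across the whole image — a global contrast change.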